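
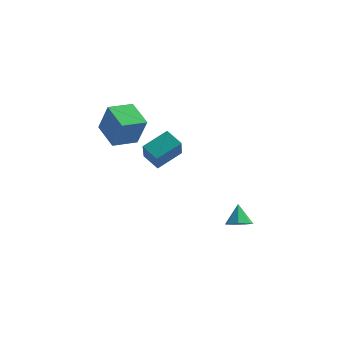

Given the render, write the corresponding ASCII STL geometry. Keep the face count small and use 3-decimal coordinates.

solid 
facet normal 0.269 -0.471 -0.840
outer loop
vertex 4.784 -0.93 -3.662
vertex 4.118 -1.389 -3.618
vertex 4.216 -0.674 -3.987
endloop
endfacet
facet normal 0.340 0.930 0.139
outer loop
vertex 4.784 -0.93 -3.662
vertex 4.216 -0.674 -3.987
vertex 3.742 -0.731 -2.442
endloop
endfacet
facet normal 0.269 -0.471 -0.840
outer loop
vertex 4.216 -0.674 -3.987
vertex 4.118 -1.389 -3.618
vertex 3.574 -0.957 -4.034
endloop
endfacet
facet normal -0.396 0.914 -0.088
outer loop
vertex 4.216 -0.674 -3.987
vertex 3.574 -0.957 -4.034
vertex 3.742 -0.731 -2.442
endloop
endfacet
facet normal 0.269 -0.470 -0.840
outer loop
vertex 3.574 -0.957 -4.034
vertex 4.118 -1.389 -3.618
vertex 3.342 -1.565 -3.768
endloop
endfacet
facet normal -0.927 0.373 0.045
outer loop
vertex 3.574 -0.957 -4.034
vertex 3.342 -1.565 -3.768
vertex 3.742 -0.731 -2.442
endloop
endfacet
facet normal 0.269 -0.470 -0.841
outer loop
vertex 3.342 -1.565 -3.768
vertex 4.118 -1.389 -3.618
vertex 3.694 -2.04 -3.39
endloop
endfacet
facet normal -0.853 -0.285 0.437
outer loop
vertex 3.342 -1.565 -3.768
vertex 3.694 -2.04 -3.39
vertex 3.742 -0.731 -2.442
endloop
endfacet
facet normal 0.269 -0.470 -0.841
outer loop
vertex 3.694 -2.04 -3.39
vertex 4.118 -1.389 -3.618
vertex 4.366 -2.026 -3.183
endloop
endfacet
facet normal -0.232 -0.565 0.792
outer loop
vertex 3.694 -2.04 -3.39
vertex 4.366 -2.026 -3.183
vertex 3.742 -0.731 -2.442
endloop
endfacet
facet normal 0.269 -0.470 -0.841
outer loop
vertex 4.366 -2.026 -3.183
vertex 4.118 -1.389 -3.618
vertex 4.851 -1.532 -3.304
endloop
endfacet
facet normal 0.471 -0.256 0.844
outer loop
vertex 4.366 -2.026 -3.183
vertex 4.851 -1.532 -3.304
vertex 3.742 -0.731 -2.442
endloop
endfacet
facet normal 0.268 -0.470 -0.841
outer loop
vertex 4.851 -1.532 -3.304
vertex 4.118 -1.389 -3.618
vertex 4.784 -0.93 -3.662
endloop
endfacet
facet normal 0.726 0.410 0.553
outer loop
vertex 4.851 -1.532 -3.304
vertex 4.784 -0.93 -3.662
vertex 3.742 -0.731 -2.442
endloop
endfacet
facet normal -0.467 -0.755 -0.460
outer loop
vertex -0.321 -2.777 1.179
vertex -1.342 -2.536 1.821
vertex -0.96 -1.462 -0.329
endloop
endfacet
facet normal 0.830 -0.196 -0.522
outer loop
vertex -0.118 -0.104 0.499
vertex -0.321 -2.777 1.179
vertex -0.96 -1.462 -0.329
endloop
endfacet
facet normal -0.467 -0.755 -0.460
outer loop
vertex -0.96 -1.462 -0.329
vertex -1.342 -2.536 1.821
vertex -1.981 -1.221 0.313
endloop
endfacet
facet normal -0.304 0.626 -0.718
outer loop
vertex -1.981 -1.221 0.313
vertex -0.118 -0.104 0.499
vertex -0.96 -1.462 -0.329
endloop
endfacet
facet normal 0.304 -0.626 0.718
outer loop
vertex -0.321 -2.777 1.179
vertex -0.5 -1.178 2.649
vertex -1.342 -2.536 1.821
endloop
endfacet
facet normal 0.830 -0.196 -0.522
outer loop
vertex 0.521 -1.419 2.007
vertex -0.321 -2.777 1.179
vertex -0.118 -0.104 0.499
endloop
endfacet
facet normal 0.304 -0.626 0.718
outer loop
vertex 0.521 -1.419 2.007
vertex -0.5 -1.178 2.649
vertex -0.321 -2.777 1.179
endloop
endfacet
facet normal -0.830 0.196 0.522
outer loop
vertex -1.342 -2.536 1.821
vertex -0.5 -1.178 2.649
vertex -1.981 -1.221 0.313
endloop
endfacet
facet normal -0.304 0.626 -0.718
outer loop
vertex -1.139 0.137 1.141
vertex -0.118 -0.104 0.499
vertex -1.981 -1.221 0.313
endloop
endfacet
facet normal -0.830 0.196 0.522
outer loop
vertex -1.981 -1.221 0.313
vertex -0.5 -1.178 2.649
vertex -1.139 0.137 1.141
endloop
endfacet
facet normal 0.467 0.755 0.460
outer loop
vertex -1.139 0.137 1.141
vertex 0.521 -1.419 2.007
vertex -0.118 -0.104 0.499
endloop
endfacet
facet normal 0.467 0.755 0.460
outer loop
vertex -0.5 -1.178 2.649
vertex 0.521 -1.419 2.007
vertex -1.139 0.137 1.141
endloop
endfacet
facet normal -0.761 0.508 0.403
outer loop
vertex -2.64 -4.128 5.291
vertex -1.81 -2.778 5.156
vertex -3.422 -3.832 3.442
endloop
endfacet
facet normal -0.522 -0.849 0.085
outer loop
vertex -2.03 -4.762 2.704
vertex -2.64 -4.128 5.291
vertex -3.422 -3.832 3.442
endloop
endfacet
facet normal -0.761 0.508 0.403
outer loop
vertex -3.422 -3.832 3.442
vertex -1.81 -2.778 5.156
vertex -2.592 -2.482 3.307
endloop
endfacet
facet normal -0.386 0.146 -0.911
outer loop
vertex -2.592 -2.482 3.307
vertex -2.03 -4.762 2.704
vertex -3.422 -3.832 3.442
endloop
endfacet
facet normal 0.386 -0.146 0.911
outer loop
vertex -2.64 -4.128 5.291
vertex -0.418 -3.708 4.418
vertex -1.81 -2.778 5.156
endloop
endfacet
facet normal -0.522 -0.849 0.085
outer loop
vertex -1.248 -5.058 4.553
vertex -2.64 -4.128 5.291
vertex -2.03 -4.762 2.704
endloop
endfacet
facet normal 0.386 -0.146 0.911
outer loop
vertex -1.248 -5.058 4.553
vertex -0.418 -3.708 4.418
vertex -2.64 -4.128 5.291
endloop
endfacet
facet normal 0.522 0.849 -0.085
outer loop
vertex -1.81 -2.778 5.156
vertex -0.418 -3.708 4.418
vertex -2.592 -2.482 3.307
endloop
endfacet
facet normal -0.386 0.146 -0.911
outer loop
vertex -1.2 -3.412 2.569
vertex -2.03 -4.762 2.704
vertex -2.592 -2.482 3.307
endloop
endfacet
facet normal 0.522 0.849 -0.085
outer loop
vertex -2.592 -2.482 3.307
vertex -0.418 -3.708 4.418
vertex -1.2 -3.412 2.569
endloop
endfacet
facet normal 0.761 -0.508 -0.403
outer loop
vertex -1.2 -3.412 2.569
vertex -1.248 -5.058 4.553
vertex -2.03 -4.762 2.704
endloop
endfacet
facet normal 0.761 -0.508 -0.403
outer loop
vertex -0.418 -3.708 4.418
vertex -1.248 -5.058 4.553
vertex -1.2 -3.412 2.569
endloop
endfacet

endsolid


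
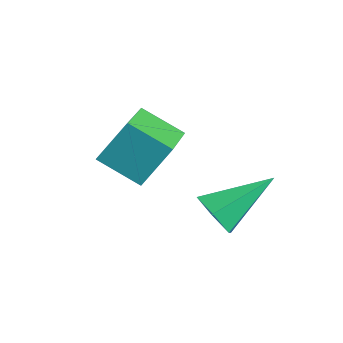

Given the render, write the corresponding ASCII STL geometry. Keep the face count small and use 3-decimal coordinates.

solid 
facet normal -0.710 -0.518 0.476
outer loop
vertex -2.079 0.521 4.435
vertex -3.578 1.833 3.626
vertex -2.219 -0.354 3.274
endloop
endfacet
facet normal 0.697 -0.611 0.376
outer loop
vertex -1.202 0.387 2.594
vertex -2.079 0.521 4.435
vertex -2.219 -0.354 3.274
endloop
endfacet
facet normal -0.711 -0.518 0.476
outer loop
vertex -2.219 -0.354 3.274
vertex -3.578 1.833 3.626
vertex -3.717 0.958 2.466
endloop
endfacet
facet normal -0.095 -0.599 -0.795
outer loop
vertex -3.717 0.958 2.466
vertex -1.202 0.387 2.594
vertex -2.219 -0.354 3.274
endloop
endfacet
facet normal 0.095 0.599 0.795
outer loop
vertex -2.079 0.521 4.435
vertex -2.561 2.574 2.946
vertex -3.578 1.833 3.626
endloop
endfacet
facet normal 0.697 -0.610 0.377
outer loop
vertex -1.063 1.262 3.754
vertex -2.079 0.521 4.435
vertex -1.202 0.387 2.594
endloop
endfacet
facet normal 0.096 0.599 0.795
outer loop
vertex -1.063 1.262 3.754
vertex -2.561 2.574 2.946
vertex -2.079 0.521 4.435
endloop
endfacet
facet normal -0.697 0.610 -0.377
outer loop
vertex -3.578 1.833 3.626
vertex -2.561 2.574 2.946
vertex -3.717 0.958 2.466
endloop
endfacet
facet normal -0.096 -0.599 -0.795
outer loop
vertex -2.701 1.699 1.785
vertex -1.202 0.387 2.594
vertex -3.717 0.958 2.466
endloop
endfacet
facet normal -0.697 0.610 -0.376
outer loop
vertex -3.717 0.958 2.466
vertex -2.561 2.574 2.946
vertex -2.701 1.699 1.785
endloop
endfacet
facet normal 0.711 0.518 -0.476
outer loop
vertex -2.701 1.699 1.785
vertex -1.063 1.262 3.754
vertex -1.202 0.387 2.594
endloop
endfacet
facet normal 0.711 0.518 -0.476
outer loop
vertex -2.561 2.574 2.946
vertex -1.063 1.262 3.754
vertex -2.701 1.699 1.785
endloop
endfacet
facet normal -0.150 -0.850 -0.505
outer loop
vertex -0.316 1.977 1.353
vertex -0.8 2.37 0.835
vertex -0.006 2.318 0.687
endloop
endfacet
facet normal 0.910 -0.017 0.415
outer loop
vertex -0.316 1.977 1.353
vertex -0.006 2.318 0.687
vertex -0.5 4.07 1.845
endloop
endfacet
facet normal -0.150 -0.850 -0.505
outer loop
vertex -0.006 2.318 0.687
vertex -0.8 2.37 0.835
vertex -0.489 2.711 0.169
endloop
endfacet
facet normal 0.794 0.475 -0.380
outer loop
vertex -0.006 2.318 0.687
vertex -0.489 2.711 0.169
vertex -0.5 4.07 1.845
endloop
endfacet
facet normal -0.150 -0.850 -0.505
outer loop
vertex -0.489 2.711 0.169
vertex -0.8 2.37 0.835
vertex -1.284 2.763 0.318
endloop
endfacet
facet normal -0.067 0.775 -0.629
outer loop
vertex -0.489 2.711 0.169
vertex -1.284 2.763 0.318
vertex -0.5 4.07 1.845
endloop
endfacet
facet normal -0.150 -0.850 -0.505
outer loop
vertex -1.284 2.763 0.318
vertex -0.8 2.37 0.835
vertex -1.595 2.422 0.984
endloop
endfacet
facet normal -0.810 0.581 -0.081
outer loop
vertex -1.284 2.763 0.318
vertex -1.595 2.422 0.984
vertex -0.5 4.07 1.845
endloop
endfacet
facet normal -0.150 -0.850 -0.505
outer loop
vertex -1.595 2.422 0.984
vertex -0.8 2.37 0.835
vertex -1.111 2.029 1.501
endloop
endfacet
facet normal -0.693 0.087 0.715
outer loop
vertex -1.595 2.422 0.984
vertex -1.111 2.029 1.501
vertex -0.5 4.07 1.845
endloop
endfacet
facet normal -0.150 -0.850 -0.505
outer loop
vertex -1.111 2.029 1.501
vertex -0.8 2.37 0.835
vertex -0.316 1.977 1.353
endloop
endfacet
facet normal 0.165 -0.212 0.963
outer loop
vertex -1.111 2.029 1.501
vertex -0.316 1.977 1.353
vertex -0.5 4.07 1.845
endloop
endfacet

endsolid


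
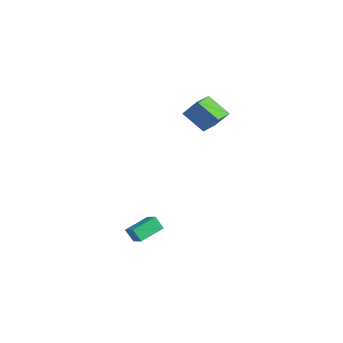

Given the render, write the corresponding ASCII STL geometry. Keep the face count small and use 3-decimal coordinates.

solid 
facet normal -0.374 -0.362 0.854
outer loop
vertex 3.692 -3.024 -2.967
vertex 3.303 -1.504 -2.492
vertex 2.849 -3.113 -3.374
endloop
endfacet
facet normal 0.238 -0.927 -0.289
outer loop
vertex 3.197 -2.776 -4.168
vertex 3.692 -3.024 -2.967
vertex 2.849 -3.113 -3.374
endloop
endfacet
facet normal -0.374 -0.362 0.854
outer loop
vertex 2.849 -3.113 -3.374
vertex 3.303 -1.504 -2.492
vertex 2.46 -1.592 -2.899
endloop
endfacet
facet normal -0.897 -0.094 -0.433
outer loop
vertex 2.46 -1.592 -2.899
vertex 3.197 -2.776 -4.168
vertex 2.849 -3.113 -3.374
endloop
endfacet
facet normal 0.897 0.094 0.433
outer loop
vertex 3.692 -3.024 -2.967
vertex 3.651 -1.167 -3.286
vertex 3.303 -1.504 -2.492
endloop
endfacet
facet normal 0.236 -0.928 -0.289
outer loop
vertex 4.04 -2.688 -3.761
vertex 3.692 -3.024 -2.967
vertex 3.197 -2.776 -4.168
endloop
endfacet
facet normal 0.897 0.094 0.433
outer loop
vertex 4.04 -2.688 -3.761
vertex 3.651 -1.167 -3.286
vertex 3.692 -3.024 -2.967
endloop
endfacet
facet normal -0.237 0.927 0.290
outer loop
vertex 3.303 -1.504 -2.492
vertex 3.651 -1.167 -3.286
vertex 2.46 -1.592 -2.899
endloop
endfacet
facet normal -0.897 -0.094 -0.433
outer loop
vertex 2.808 -1.256 -3.693
vertex 3.197 -2.776 -4.168
vertex 2.46 -1.592 -2.899
endloop
endfacet
facet normal -0.237 0.928 0.289
outer loop
vertex 2.46 -1.592 -2.899
vertex 3.651 -1.167 -3.286
vertex 2.808 -1.256 -3.693
endloop
endfacet
facet normal 0.374 0.363 -0.854
outer loop
vertex 2.808 -1.256 -3.693
vertex 4.04 -2.688 -3.761
vertex 3.197 -2.776 -4.168
endloop
endfacet
facet normal 0.374 0.362 -0.854
outer loop
vertex 3.651 -1.167 -3.286
vertex 4.04 -2.688 -3.761
vertex 2.808 -1.256 -3.693
endloop
endfacet
facet normal -0.409 -0.485 -0.773
outer loop
vertex 1.237 1.101 4.096
vertex 0.187 2.329 3.881
vertex 2.342 1.86 3.035
endloop
endfacet
facet normal 0.644 -0.753 0.132
outer loop
vertex 2.873 2.491 4.039
vertex 1.237 1.101 4.096
vertex 2.342 1.86 3.035
endloop
endfacet
facet normal -0.409 -0.486 -0.772
outer loop
vertex 2.342 1.86 3.035
vertex 0.187 2.329 3.881
vertex 1.291 3.088 2.819
endloop
endfacet
facet normal 0.646 0.444 -0.621
outer loop
vertex 1.291 3.088 2.819
vertex 2.873 2.491 4.039
vertex 2.342 1.86 3.035
endloop
endfacet
facet normal -0.646 -0.444 0.621
outer loop
vertex 1.237 1.101 4.096
vertex 0.718 2.96 4.885
vertex 0.187 2.329 3.881
endloop
endfacet
facet normal 0.645 -0.753 0.132
outer loop
vertex 1.769 1.732 5.101
vertex 1.237 1.101 4.096
vertex 2.873 2.491 4.039
endloop
endfacet
facet normal -0.646 -0.444 0.621
outer loop
vertex 1.769 1.732 5.101
vertex 0.718 2.96 4.885
vertex 1.237 1.101 4.096
endloop
endfacet
facet normal -0.645 0.753 -0.132
outer loop
vertex 0.187 2.329 3.881
vertex 0.718 2.96 4.885
vertex 1.291 3.088 2.819
endloop
endfacet
facet normal 0.646 0.444 -0.621
outer loop
vertex 1.823 3.719 3.824
vertex 2.873 2.491 4.039
vertex 1.291 3.088 2.819
endloop
endfacet
facet normal -0.644 0.753 -0.132
outer loop
vertex 1.291 3.088 2.819
vertex 0.718 2.96 4.885
vertex 1.823 3.719 3.824
endloop
endfacet
facet normal 0.409 0.485 0.773
outer loop
vertex 1.823 3.719 3.824
vertex 1.769 1.732 5.101
vertex 2.873 2.491 4.039
endloop
endfacet
facet normal 0.409 0.486 0.773
outer loop
vertex 0.718 2.96 4.885
vertex 1.769 1.732 5.101
vertex 1.823 3.719 3.824
endloop
endfacet

endsolid


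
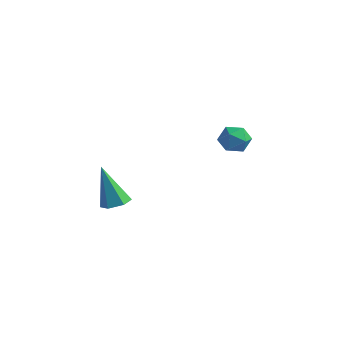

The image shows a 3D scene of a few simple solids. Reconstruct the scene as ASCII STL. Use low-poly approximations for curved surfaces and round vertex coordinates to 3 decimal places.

solid 
facet normal -0.954 -0.173 0.244
outer loop
vertex -1.318 1.708 -1.395
vertex -1.149 1.039 -1.208
vertex -1.12 1.563 -0.723
endloop
endfacet
facet normal -0.787 0.514 0.343
outer loop
vertex -1.318 1.708 -1.395
vertex -1.12 1.563 -0.723
vertex -0.877 2.152 -1.048
endloop
endfacet
facet normal -0.562 0.778 -0.282
outer loop
vertex -1.318 1.708 -1.395
vertex -0.877 2.152 -1.048
vertex -0.756 1.991 -1.734
endloop
endfacet
facet normal -0.590 0.254 -0.766
outer loop
vertex -1.318 1.708 -1.395
vertex -0.756 1.991 -1.734
vertex -0.924 1.303 -1.833
endloop
endfacet
facet normal -0.833 -0.334 -0.441
outer loop
vertex -1.318 1.708 -1.395
vertex -0.924 1.303 -1.833
vertex -1.149 1.039 -1.208
endloop
endfacet
facet normal -0.243 0.544 0.803
outer loop
vertex -0.877 2.152 -1.048
vertex -1.12 1.563 -0.723
vertex -0.436 1.757 -0.647
endloop
endfacet
facet normal -0.514 -0.567 0.643
outer loop
vertex -1.12 1.563 -0.723
vertex -1.149 1.039 -1.208
vertex -0.604 1.069 -0.746
endloop
endfacet
facet normal -0.319 -0.827 -0.464
outer loop
vertex -1.149 1.039 -1.208
vertex -0.924 1.303 -1.833
vertex -0.483 0.908 -1.432
endloop
endfacet
facet normal 0.075 0.124 -0.989
outer loop
vertex -0.924 1.303 -1.833
vertex -0.756 1.991 -1.734
vertex -0.24 1.497 -1.757
endloop
endfacet
facet normal 0.122 0.971 -0.206
outer loop
vertex -0.756 1.991 -1.734
vertex -0.877 2.152 -1.048
vertex -0.211 2.021 -1.272
endloop
endfacet
facet normal 0.590 -0.254 0.766
outer loop
vertex -0.042 1.352 -1.085
vertex -0.436 1.757 -0.647
vertex -0.604 1.069 -0.746
endloop
endfacet
facet normal 0.562 -0.778 0.282
outer loop
vertex -0.042 1.352 -1.085
vertex -0.604 1.069 -0.746
vertex -0.483 0.908 -1.432
endloop
endfacet
facet normal 0.787 -0.514 -0.343
outer loop
vertex -0.042 1.352 -1.085
vertex -0.483 0.908 -1.432
vertex -0.24 1.497 -1.757
endloop
endfacet
facet normal 0.954 0.173 -0.244
outer loop
vertex -0.042 1.352 -1.085
vertex -0.24 1.497 -1.757
vertex -0.211 2.021 -1.272
endloop
endfacet
facet normal 0.833 0.334 0.441
outer loop
vertex -0.042 1.352 -1.085
vertex -0.211 2.021 -1.272
vertex -0.436 1.757 -0.647
endloop
endfacet
facet normal -0.075 -0.124 0.989
outer loop
vertex -0.604 1.069 -0.746
vertex -0.436 1.757 -0.647
vertex -1.12 1.563 -0.723
endloop
endfacet
facet normal -0.122 -0.971 0.206
outer loop
vertex -0.483 0.908 -1.432
vertex -0.604 1.069 -0.746
vertex -1.149 1.039 -1.208
endloop
endfacet
facet normal 0.243 -0.544 -0.803
outer loop
vertex -0.24 1.497 -1.757
vertex -0.483 0.908 -1.432
vertex -0.924 1.303 -1.833
endloop
endfacet
facet normal 0.514 0.567 -0.643
outer loop
vertex -0.211 2.021 -1.272
vertex -0.24 1.497 -1.757
vertex -0.756 1.991 -1.734
endloop
endfacet
facet normal 0.319 0.827 0.464
outer loop
vertex -0.436 1.757 -0.647
vertex -0.211 2.021 -1.272
vertex -0.877 2.152 -1.048
endloop
endfacet
facet normal 0.367 0.005 -0.930
outer loop
vertex -2.0 -3.15 -2.849
vertex -2.431 -3.546 -3.021
vertex -2.535 -2.947 -3.059
endloop
endfacet
facet normal 0.196 0.906 0.376
outer loop
vertex -2.0 -3.15 -2.849
vertex -2.535 -2.947 -3.059
vertex -3.109 -3.554 -1.299
endloop
endfacet
facet normal 0.367 0.005 -0.930
outer loop
vertex -2.535 -2.947 -3.059
vertex -2.431 -3.546 -3.021
vertex -2.966 -3.343 -3.231
endloop
endfacet
facet normal -0.683 0.730 0.029
outer loop
vertex -2.535 -2.947 -3.059
vertex -2.966 -3.343 -3.231
vertex -3.109 -3.554 -1.299
endloop
endfacet
facet normal 0.367 0.004 -0.930
outer loop
vertex -2.966 -3.343 -3.231
vertex -2.431 -3.546 -3.021
vertex -2.861 -3.943 -3.192
endloop
endfacet
facet normal -0.980 -0.177 -0.092
outer loop
vertex -2.966 -3.343 -3.231
vertex -2.861 -3.943 -3.192
vertex -3.109 -3.554 -1.299
endloop
endfacet
facet normal 0.367 0.004 -0.930
outer loop
vertex -2.861 -3.943 -3.192
vertex -2.431 -3.546 -3.021
vertex -2.326 -4.146 -2.982
endloop
endfacet
facet normal -0.397 -0.908 0.135
outer loop
vertex -2.861 -3.943 -3.192
vertex -2.326 -4.146 -2.982
vertex -3.109 -3.554 -1.299
endloop
endfacet
facet normal 0.368 0.004 -0.930
outer loop
vertex -2.326 -4.146 -2.982
vertex -2.431 -3.546 -3.021
vertex -1.895 -3.75 -2.81
endloop
endfacet
facet normal 0.481 -0.733 0.481
outer loop
vertex -2.326 -4.146 -2.982
vertex -1.895 -3.75 -2.81
vertex -3.109 -3.554 -1.299
endloop
endfacet
facet normal 0.368 0.004 -0.930
outer loop
vertex -1.895 -3.75 -2.81
vertex -2.431 -3.546 -3.021
vertex -2.0 -3.15 -2.849
endloop
endfacet
facet normal 0.778 0.175 0.603
outer loop
vertex -1.895 -3.75 -2.81
vertex -2.0 -3.15 -2.849
vertex -3.109 -3.554 -1.299
endloop
endfacet

endsolid


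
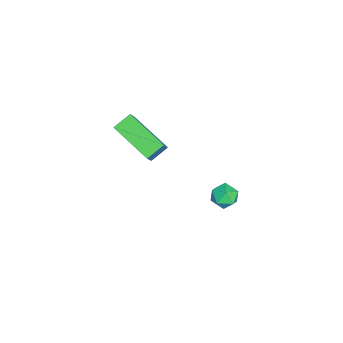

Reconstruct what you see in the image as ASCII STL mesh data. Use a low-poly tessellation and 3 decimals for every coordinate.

solid 
facet normal -0.480 -0.791 0.379
outer loop
vertex -0.045 -4.085 3.263
vertex -0.644 -3.492 3.742
vertex -0.804 -4.081 2.308
endloop
endfacet
facet normal 0.618 -0.612 -0.494
outer loop
vertex 0.224 -2.388 1.498
vertex -0.045 -4.085 3.263
vertex -0.804 -4.081 2.308
endloop
endfacet
facet normal -0.480 -0.791 0.379
outer loop
vertex -0.804 -4.081 2.308
vertex -0.644 -3.492 3.742
vertex -1.403 -3.488 2.787
endloop
endfacet
facet normal -0.622 0.003 -0.783
outer loop
vertex -1.403 -3.488 2.787
vertex 0.224 -2.388 1.498
vertex -0.804 -4.081 2.308
endloop
endfacet
facet normal 0.622 -0.003 0.783
outer loop
vertex -0.045 -4.085 3.263
vertex 0.384 -1.799 2.932
vertex -0.644 -3.492 3.742
endloop
endfacet
facet normal 0.618 -0.612 -0.494
outer loop
vertex 0.983 -2.392 2.453
vertex -0.045 -4.085 3.263
vertex 0.224 -2.388 1.498
endloop
endfacet
facet normal 0.622 -0.003 0.783
outer loop
vertex 0.983 -2.392 2.453
vertex 0.384 -1.799 2.932
vertex -0.045 -4.085 3.263
endloop
endfacet
facet normal -0.618 0.612 0.494
outer loop
vertex -0.644 -3.492 3.742
vertex 0.384 -1.799 2.932
vertex -1.403 -3.488 2.787
endloop
endfacet
facet normal -0.622 0.003 -0.783
outer loop
vertex -0.375 -1.795 1.977
vertex 0.224 -2.388 1.498
vertex -1.403 -3.488 2.787
endloop
endfacet
facet normal -0.618 0.612 0.494
outer loop
vertex -1.403 -3.488 2.787
vertex 0.384 -1.799 2.932
vertex -0.375 -1.795 1.977
endloop
endfacet
facet normal 0.480 0.791 -0.379
outer loop
vertex -0.375 -1.795 1.977
vertex 0.983 -2.392 2.453
vertex 0.224 -2.388 1.498
endloop
endfacet
facet normal 0.480 0.791 -0.379
outer loop
vertex 0.384 -1.799 2.932
vertex 0.983 -2.392 2.453
vertex -0.375 -1.795 1.977
endloop
endfacet
facet normal -0.942 -0.188 0.279
outer loop
vertex -2.709 0.641 -3.026
vertex -2.551 -0.065 -2.968
vertex -2.469 0.374 -2.396
endloop
endfacet
facet normal -0.742 0.467 0.481
outer loop
vertex -2.709 0.641 -3.026
vertex -2.469 0.374 -2.396
vertex -2.223 1.013 -2.637
endloop
endfacet
facet normal -0.551 0.828 -0.104
outer loop
vertex -2.709 0.641 -3.026
vertex -2.223 1.013 -2.637
vertex -2.153 0.969 -3.357
endloop
endfacet
facet normal -0.631 0.397 -0.666
outer loop
vertex -2.709 0.641 -3.026
vertex -2.153 0.969 -3.357
vertex -2.356 0.303 -3.562
endloop
endfacet
facet normal -0.873 -0.231 -0.430
outer loop
vertex -2.709 0.641 -3.026
vertex -2.356 0.303 -3.562
vertex -2.551 -0.065 -2.968
endloop
endfacet
facet normal -0.167 0.404 0.899
outer loop
vertex -2.223 1.013 -2.637
vertex -2.469 0.374 -2.396
vertex -1.764 0.537 -2.338
endloop
endfacet
facet normal -0.490 -0.656 0.574
outer loop
vertex -2.469 0.374 -2.396
vertex -2.551 -0.065 -2.968
vertex -1.967 -0.129 -2.543
endloop
endfacet
facet normal -0.379 -0.726 -0.574
outer loop
vertex -2.551 -0.065 -2.968
vertex -2.356 0.303 -3.562
vertex -1.897 -0.173 -3.263
endloop
endfacet
facet normal 0.011 0.291 -0.957
outer loop
vertex -2.356 0.303 -3.562
vertex -2.153 0.969 -3.357
vertex -1.651 0.466 -3.504
endloop
endfacet
facet normal 0.142 0.989 -0.047
outer loop
vertex -2.153 0.969 -3.357
vertex -2.223 1.013 -2.637
vertex -1.569 0.905 -2.932
endloop
endfacet
facet normal 0.631 -0.397 0.666
outer loop
vertex -1.411 0.199 -2.874
vertex -1.764 0.537 -2.338
vertex -1.967 -0.129 -2.543
endloop
endfacet
facet normal 0.551 -0.828 0.104
outer loop
vertex -1.411 0.199 -2.874
vertex -1.967 -0.129 -2.543
vertex -1.897 -0.173 -3.263
endloop
endfacet
facet normal 0.742 -0.467 -0.481
outer loop
vertex -1.411 0.199 -2.874
vertex -1.897 -0.173 -3.263
vertex -1.651 0.466 -3.504
endloop
endfacet
facet normal 0.942 0.188 -0.279
outer loop
vertex -1.411 0.199 -2.874
vertex -1.651 0.466 -3.504
vertex -1.569 0.905 -2.932
endloop
endfacet
facet normal 0.873 0.231 0.430
outer loop
vertex -1.411 0.199 -2.874
vertex -1.569 0.905 -2.932
vertex -1.764 0.537 -2.338
endloop
endfacet
facet normal -0.011 -0.291 0.957
outer loop
vertex -1.967 -0.129 -2.543
vertex -1.764 0.537 -2.338
vertex -2.469 0.374 -2.396
endloop
endfacet
facet normal -0.142 -0.989 0.047
outer loop
vertex -1.897 -0.173 -3.263
vertex -1.967 -0.129 -2.543
vertex -2.551 -0.065 -2.968
endloop
endfacet
facet normal 0.167 -0.404 -0.899
outer loop
vertex -1.651 0.466 -3.504
vertex -1.897 -0.173 -3.263
vertex -2.356 0.303 -3.562
endloop
endfacet
facet normal 0.490 0.656 -0.574
outer loop
vertex -1.569 0.905 -2.932
vertex -1.651 0.466 -3.504
vertex -2.153 0.969 -3.357
endloop
endfacet
facet normal 0.379 0.726 0.574
outer loop
vertex -1.764 0.537 -2.338
vertex -1.569 0.905 -2.932
vertex -2.223 1.013 -2.637
endloop
endfacet

endsolid


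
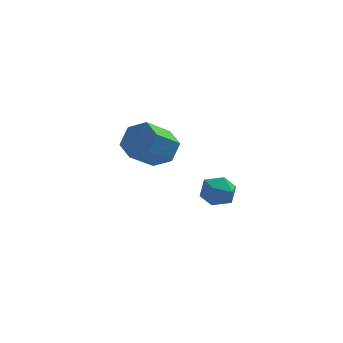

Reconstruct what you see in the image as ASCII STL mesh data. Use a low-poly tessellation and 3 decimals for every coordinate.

solid 
facet normal -0.286 -0.071 0.956
outer loop
vertex 1.248 -1.024 0.679
vertex 1.559 -1.804 0.714
vertex 2.047 -1.148 0.909
endloop
endfacet
facet normal -0.132 0.604 0.786
outer loop
vertex 1.248 -1.024 0.679
vertex 2.047 -1.148 0.909
vertex 1.852 -0.516 0.39
endloop
endfacet
facet normal -0.554 0.797 0.243
outer loop
vertex 1.248 -1.024 0.679
vertex 1.852 -0.516 0.39
vertex 1.244 -0.781 -0.126
endloop
endfacet
facet normal -0.968 0.239 0.077
outer loop
vertex 1.248 -1.024 0.679
vertex 1.244 -0.781 -0.126
vertex 1.063 -1.578 0.074
endloop
endfacet
facet normal -0.803 -0.297 0.517
outer loop
vertex 1.248 -1.024 0.679
vertex 1.063 -1.578 0.074
vertex 1.559 -1.804 0.714
endloop
endfacet
facet normal 0.544 0.626 0.559
outer loop
vertex 1.852 -0.516 0.39
vertex 2.047 -1.148 0.909
vertex 2.537 -0.982 0.246
endloop
endfacet
facet normal 0.295 -0.467 0.834
outer loop
vertex 2.047 -1.148 0.909
vertex 1.559 -1.804 0.714
vertex 2.356 -1.779 0.446
endloop
endfacet
facet normal -0.540 -0.832 0.125
outer loop
vertex 1.559 -1.804 0.714
vertex 1.063 -1.578 0.074
vertex 1.748 -2.044 -0.07
endloop
endfacet
facet normal -0.808 0.036 -0.588
outer loop
vertex 1.063 -1.578 0.074
vertex 1.244 -0.781 -0.126
vertex 1.553 -1.412 -0.589
endloop
endfacet
facet normal -0.137 0.937 -0.320
outer loop
vertex 1.244 -0.781 -0.126
vertex 1.852 -0.516 0.39
vertex 2.041 -0.756 -0.394
endloop
endfacet
facet normal 0.968 -0.239 -0.077
outer loop
vertex 2.352 -1.536 -0.359
vertex 2.537 -0.982 0.246
vertex 2.356 -1.779 0.446
endloop
endfacet
facet normal 0.554 -0.797 -0.243
outer loop
vertex 2.352 -1.536 -0.359
vertex 2.356 -1.779 0.446
vertex 1.748 -2.044 -0.07
endloop
endfacet
facet normal 0.132 -0.604 -0.786
outer loop
vertex 2.352 -1.536 -0.359
vertex 1.748 -2.044 -0.07
vertex 1.553 -1.412 -0.589
endloop
endfacet
facet normal 0.286 0.071 -0.956
outer loop
vertex 2.352 -1.536 -0.359
vertex 1.553 -1.412 -0.589
vertex 2.041 -0.756 -0.394
endloop
endfacet
facet normal 0.803 0.297 -0.517
outer loop
vertex 2.352 -1.536 -0.359
vertex 2.041 -0.756 -0.394
vertex 2.537 -0.982 0.246
endloop
endfacet
facet normal 0.808 -0.036 0.588
outer loop
vertex 2.356 -1.779 0.446
vertex 2.537 -0.982 0.246
vertex 2.047 -1.148 0.909
endloop
endfacet
facet normal 0.137 -0.937 0.320
outer loop
vertex 1.748 -2.044 -0.07
vertex 2.356 -1.779 0.446
vertex 1.559 -1.804 0.714
endloop
endfacet
facet normal -0.544 -0.626 -0.559
outer loop
vertex 1.553 -1.412 -0.589
vertex 1.748 -2.044 -0.07
vertex 1.063 -1.578 0.074
endloop
endfacet
facet normal -0.295 0.467 -0.834
outer loop
vertex 2.041 -0.756 -0.394
vertex 1.553 -1.412 -0.589
vertex 1.244 -0.781 -0.126
endloop
endfacet
facet normal 0.540 0.832 -0.125
outer loop
vertex 2.537 -0.982 0.246
vertex 2.041 -0.756 -0.394
vertex 1.852 -0.516 0.39
endloop
endfacet
facet normal 0.594 0.486 -0.641
outer loop
vertex -0.158 4.662 0.046
vertex -0.514 4.106 -0.705
vertex -0.961 4.968 -0.466
endloop
endfacet
facet normal -0.053 0.819 0.572
outer loop
vertex -0.158 4.662 0.046
vertex -0.961 4.968 -0.466
vertex -1.15 3.85 1.117
endloop
endfacet
facet normal -0.053 0.819 0.572
outer loop
vertex -1.15 3.85 1.117
vertex -0.961 4.968 -0.466
vertex -1.953 4.156 0.605
endloop
endfacet
facet normal -0.594 -0.486 0.641
outer loop
vertex -1.15 3.85 1.117
vertex -1.953 4.156 0.605
vertex -1.506 3.294 0.365
endloop
endfacet
facet normal 0.594 0.486 -0.641
outer loop
vertex -0.961 4.968 -0.466
vertex -0.514 4.106 -0.705
vertex -1.317 4.412 -1.217
endloop
endfacet
facet normal -0.722 0.674 -0.157
outer loop
vertex -0.961 4.968 -0.466
vertex -1.317 4.412 -1.217
vertex -1.953 4.156 0.605
endloop
endfacet
facet normal -0.722 0.674 -0.157
outer loop
vertex -1.953 4.156 0.605
vertex -1.317 4.412 -1.217
vertex -2.309 3.6 -0.146
endloop
endfacet
facet normal -0.593 -0.486 0.641
outer loop
vertex -1.953 4.156 0.605
vertex -2.309 3.6 -0.146
vertex -1.506 3.294 0.365
endloop
endfacet
facet normal 0.594 0.486 -0.641
outer loop
vertex -1.317 4.412 -1.217
vertex -0.514 4.106 -0.705
vertex -0.87 3.55 -1.457
endloop
endfacet
facet normal -0.669 -0.144 -0.729
outer loop
vertex -1.317 4.412 -1.217
vertex -0.87 3.55 -1.457
vertex -2.309 3.6 -0.146
endloop
endfacet
facet normal -0.669 -0.144 -0.729
outer loop
vertex -2.309 3.6 -0.146
vertex -0.87 3.55 -1.457
vertex -1.862 2.738 -0.386
endloop
endfacet
facet normal -0.593 -0.486 0.641
outer loop
vertex -2.309 3.6 -0.146
vertex -1.862 2.738 -0.386
vertex -1.506 3.294 0.365
endloop
endfacet
facet normal 0.594 0.486 -0.641
outer loop
vertex -0.87 3.55 -1.457
vertex -0.514 4.106 -0.705
vertex -0.067 3.244 -0.945
endloop
endfacet
facet normal 0.053 -0.819 -0.572
outer loop
vertex -0.87 3.55 -1.457
vertex -0.067 3.244 -0.945
vertex -1.862 2.738 -0.386
endloop
endfacet
facet normal 0.053 -0.819 -0.572
outer loop
vertex -1.862 2.738 -0.386
vertex -0.067 3.244 -0.945
vertex -1.059 2.432 0.126
endloop
endfacet
facet normal -0.594 -0.486 0.641
outer loop
vertex -1.862 2.738 -0.386
vertex -1.059 2.432 0.126
vertex -1.506 3.294 0.365
endloop
endfacet
facet normal 0.593 0.486 -0.641
outer loop
vertex -0.067 3.244 -0.945
vertex -0.514 4.106 -0.705
vertex 0.289 3.8 -0.194
endloop
endfacet
facet normal 0.722 -0.674 0.157
outer loop
vertex -0.067 3.244 -0.945
vertex 0.289 3.8 -0.194
vertex -1.059 2.432 0.126
endloop
endfacet
facet normal 0.722 -0.674 0.157
outer loop
vertex -1.059 2.432 0.126
vertex 0.289 3.8 -0.194
vertex -0.703 2.988 0.877
endloop
endfacet
facet normal -0.594 -0.486 0.641
outer loop
vertex -1.059 2.432 0.126
vertex -0.703 2.988 0.877
vertex -1.506 3.294 0.365
endloop
endfacet
facet normal 0.593 0.486 -0.641
outer loop
vertex 0.289 3.8 -0.194
vertex -0.514 4.106 -0.705
vertex -0.158 4.662 0.046
endloop
endfacet
facet normal 0.669 0.144 0.729
outer loop
vertex 0.289 3.8 -0.194
vertex -0.158 4.662 0.046
vertex -0.703 2.988 0.877
endloop
endfacet
facet normal 0.669 0.144 0.729
outer loop
vertex -0.703 2.988 0.877
vertex -0.158 4.662 0.046
vertex -1.15 3.85 1.117
endloop
endfacet
facet normal -0.594 -0.486 0.641
outer loop
vertex -0.703 2.988 0.877
vertex -1.15 3.85 1.117
vertex -1.506 3.294 0.365
endloop
endfacet

endsolid


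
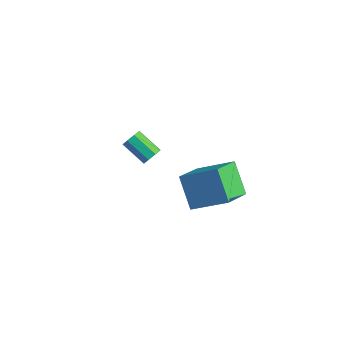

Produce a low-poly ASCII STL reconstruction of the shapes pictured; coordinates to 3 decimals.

solid 
facet normal -0.742 -0.457 -0.491
outer loop
vertex 3.393 0.791 -2.8
vertex 2.166 1.246 -1.368
vertex 2.958 2.473 -3.707
endloop
endfacet
facet normal 0.632 -0.235 -0.738
outer loop
vertex 4.554 3.454 -2.652
vertex 3.393 0.791 -2.8
vertex 2.958 2.473 -3.707
endloop
endfacet
facet normal -0.742 -0.456 -0.491
outer loop
vertex 2.958 2.473 -3.707
vertex 2.166 1.246 -1.368
vertex 1.731 2.929 -2.275
endloop
endfacet
facet normal -0.221 0.858 -0.463
outer loop
vertex 1.731 2.929 -2.275
vertex 4.554 3.454 -2.652
vertex 2.958 2.473 -3.707
endloop
endfacet
facet normal 0.222 -0.858 0.463
outer loop
vertex 3.393 0.791 -2.8
vertex 3.762 2.227 -0.313
vertex 2.166 1.246 -1.368
endloop
endfacet
facet normal 0.632 -0.235 -0.738
outer loop
vertex 4.989 1.771 -1.745
vertex 3.393 0.791 -2.8
vertex 4.554 3.454 -2.652
endloop
endfacet
facet normal 0.221 -0.858 0.463
outer loop
vertex 4.989 1.771 -1.745
vertex 3.762 2.227 -0.313
vertex 3.393 0.791 -2.8
endloop
endfacet
facet normal -0.632 0.235 0.738
outer loop
vertex 2.166 1.246 -1.368
vertex 3.762 2.227 -0.313
vertex 1.731 2.929 -2.275
endloop
endfacet
facet normal -0.221 0.859 -0.463
outer loop
vertex 3.327 3.909 -1.22
vertex 4.554 3.454 -2.652
vertex 1.731 2.929 -2.275
endloop
endfacet
facet normal -0.632 0.235 0.738
outer loop
vertex 1.731 2.929 -2.275
vertex 3.762 2.227 -0.313
vertex 3.327 3.909 -1.22
endloop
endfacet
facet normal 0.742 0.456 0.491
outer loop
vertex 3.327 3.909 -1.22
vertex 4.989 1.771 -1.745
vertex 4.554 3.454 -2.652
endloop
endfacet
facet normal 0.742 0.457 0.491
outer loop
vertex 3.762 2.227 -0.313
vertex 4.989 1.771 -1.745
vertex 3.327 3.909 -1.22
endloop
endfacet
facet normal 0.852 0.122 -0.509
outer loop
vertex -1.297 3.023 -3.35
vertex -1.621 3.116 -3.87
vertex -1.403 3.48 -3.418
endloop
endfacet
facet normal 0.474 0.236 0.848
outer loop
vertex -1.297 3.023 -3.35
vertex -1.403 3.48 -3.418
vertex -2.634 2.83 -2.55
endloop
endfacet
facet normal 0.473 0.237 0.848
outer loop
vertex -2.634 2.83 -2.55
vertex -1.403 3.48 -3.418
vertex -2.741 3.288 -2.618
endloop
endfacet
facet normal -0.851 -0.123 0.510
outer loop
vertex -2.634 2.83 -2.55
vertex -2.741 3.288 -2.618
vertex -2.959 2.924 -3.07
endloop
endfacet
facet normal 0.851 0.124 -0.510
outer loop
vertex -1.403 3.48 -3.418
vertex -1.621 3.116 -3.87
vertex -1.638 3.724 -3.751
endloop
endfacet
facet normal 0.176 0.849 0.498
outer loop
vertex -1.403 3.48 -3.418
vertex -1.638 3.724 -3.751
vertex -2.741 3.288 -2.618
endloop
endfacet
facet normal 0.176 0.849 0.498
outer loop
vertex -2.741 3.288 -2.618
vertex -1.638 3.724 -3.751
vertex -2.975 3.532 -2.951
endloop
endfacet
facet normal -0.852 -0.122 0.509
outer loop
vertex -2.741 3.288 -2.618
vertex -2.975 3.532 -2.951
vertex -2.959 2.924 -3.07
endloop
endfacet
facet normal 0.852 0.123 -0.509
outer loop
vertex -1.638 3.724 -3.751
vertex -1.621 3.116 -3.87
vertex -1.862 3.612 -4.153
endloop
endfacet
facet normal -0.224 0.964 -0.144
outer loop
vertex -1.638 3.724 -3.751
vertex -1.862 3.612 -4.153
vertex -2.975 3.532 -2.951
endloop
endfacet
facet normal -0.224 0.964 -0.143
outer loop
vertex -2.975 3.532 -2.951
vertex -1.862 3.612 -4.153
vertex -3.2 3.42 -3.354
endloop
endfacet
facet normal -0.852 -0.122 0.509
outer loop
vertex -2.975 3.532 -2.951
vertex -3.2 3.42 -3.354
vertex -2.959 2.924 -3.07
endloop
endfacet
facet normal 0.851 0.123 -0.510
outer loop
vertex -1.862 3.612 -4.153
vertex -1.621 3.116 -3.87
vertex -1.946 3.21 -4.39
endloop
endfacet
facet normal -0.493 0.516 -0.701
outer loop
vertex -1.862 3.612 -4.153
vertex -1.946 3.21 -4.39
vertex -3.2 3.42 -3.354
endloop
endfacet
facet normal -0.494 0.513 -0.702
outer loop
vertex -3.2 3.42 -3.354
vertex -1.946 3.21 -4.39
vertex -3.283 3.017 -3.59
endloop
endfacet
facet normal -0.852 -0.123 0.509
outer loop
vertex -3.2 3.42 -3.354
vertex -3.283 3.017 -3.59
vertex -2.959 2.924 -3.07
endloop
endfacet
facet normal 0.851 0.123 -0.510
outer loop
vertex -1.946 3.21 -4.39
vertex -1.621 3.116 -3.87
vertex -1.839 2.752 -4.322
endloop
endfacet
facet normal -0.474 -0.237 -0.848
outer loop
vertex -1.946 3.21 -4.39
vertex -1.839 2.752 -4.322
vertex -3.283 3.017 -3.59
endloop
endfacet
facet normal -0.473 -0.236 -0.849
outer loop
vertex -3.283 3.017 -3.59
vertex -1.839 2.752 -4.322
vertex -3.177 2.56 -3.522
endloop
endfacet
facet normal -0.852 -0.122 0.509
outer loop
vertex -3.283 3.017 -3.59
vertex -3.177 2.56 -3.522
vertex -2.959 2.924 -3.07
endloop
endfacet
facet normal 0.852 0.122 -0.509
outer loop
vertex -1.839 2.752 -4.322
vertex -1.621 3.116 -3.87
vertex -1.605 2.508 -3.989
endloop
endfacet
facet normal -0.176 -0.849 -0.498
outer loop
vertex -1.839 2.752 -4.322
vertex -1.605 2.508 -3.989
vertex -3.177 2.56 -3.522
endloop
endfacet
facet normal -0.176 -0.849 -0.498
outer loop
vertex -3.177 2.56 -3.522
vertex -1.605 2.508 -3.989
vertex -2.942 2.316 -3.189
endloop
endfacet
facet normal -0.851 -0.124 0.510
outer loop
vertex -3.177 2.56 -3.522
vertex -2.942 2.316 -3.189
vertex -2.959 2.924 -3.07
endloop
endfacet
facet normal 0.852 0.122 -0.509
outer loop
vertex -1.605 2.508 -3.989
vertex -1.621 3.116 -3.87
vertex -1.38 2.62 -3.586
endloop
endfacet
facet normal 0.224 -0.964 0.143
outer loop
vertex -1.605 2.508 -3.989
vertex -1.38 2.62 -3.586
vertex -2.942 2.316 -3.189
endloop
endfacet
facet normal 0.224 -0.964 0.144
outer loop
vertex -2.942 2.316 -3.189
vertex -1.38 2.62 -3.586
vertex -2.718 2.428 -2.787
endloop
endfacet
facet normal -0.852 -0.123 0.509
outer loop
vertex -2.942 2.316 -3.189
vertex -2.718 2.428 -2.787
vertex -2.959 2.924 -3.07
endloop
endfacet
facet normal 0.852 0.123 -0.509
outer loop
vertex -1.38 2.62 -3.586
vertex -1.621 3.116 -3.87
vertex -1.297 3.023 -3.35
endloop
endfacet
facet normal 0.493 -0.513 0.703
outer loop
vertex -1.38 2.62 -3.586
vertex -1.297 3.023 -3.35
vertex -2.718 2.428 -2.787
endloop
endfacet
facet normal 0.493 -0.516 0.700
outer loop
vertex -2.718 2.428 -2.787
vertex -1.297 3.023 -3.35
vertex -2.634 2.83 -2.55
endloop
endfacet
facet normal -0.851 -0.123 0.510
outer loop
vertex -2.718 2.428 -2.787
vertex -2.634 2.83 -2.55
vertex -2.959 2.924 -3.07
endloop
endfacet

endsolid


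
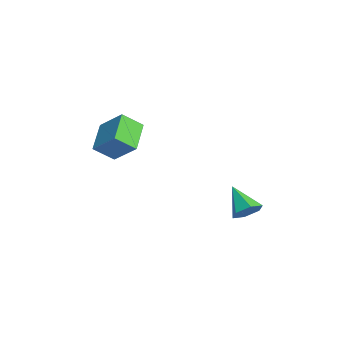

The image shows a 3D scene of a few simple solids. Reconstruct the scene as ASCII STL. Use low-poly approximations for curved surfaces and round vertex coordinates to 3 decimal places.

solid 
facet normal 0.719 0.269 -0.641
outer loop
vertex -0.715 1.694 -3.813
vertex -1.223 1.672 -4.392
vertex -1.116 2.325 -3.998
endloop
endfacet
facet normal 0.160 0.370 0.915
outer loop
vertex -0.715 1.694 -3.813
vertex -1.116 2.325 -3.998
vertex -2.417 1.228 -3.328
endloop
endfacet
facet normal 0.720 0.268 -0.640
outer loop
vertex -1.116 2.325 -3.998
vertex -1.223 1.672 -4.392
vertex -1.623 2.304 -4.577
endloop
endfacet
facet normal -0.472 0.794 0.384
outer loop
vertex -1.116 2.325 -3.998
vertex -1.623 2.304 -4.577
vertex -2.417 1.228 -3.328
endloop
endfacet
facet normal 0.720 0.268 -0.640
outer loop
vertex -1.623 2.304 -4.577
vertex -1.223 1.672 -4.392
vertex -1.73 1.651 -4.971
endloop
endfacet
facet normal -0.900 0.324 -0.293
outer loop
vertex -1.623 2.304 -4.577
vertex -1.73 1.651 -4.971
vertex -2.417 1.228 -3.328
endloop
endfacet
facet normal 0.720 0.267 -0.640
outer loop
vertex -1.73 1.651 -4.971
vertex -1.223 1.672 -4.392
vertex -1.33 1.019 -4.785
endloop
endfacet
facet normal -0.696 -0.569 -0.438
outer loop
vertex -1.73 1.651 -4.971
vertex -1.33 1.019 -4.785
vertex -2.417 1.228 -3.328
endloop
endfacet
facet normal 0.720 0.268 -0.641
outer loop
vertex -1.33 1.019 -4.785
vertex -1.223 1.672 -4.392
vertex -0.823 1.041 -4.206
endloop
endfacet
facet normal -0.065 -0.993 0.094
outer loop
vertex -1.33 1.019 -4.785
vertex -0.823 1.041 -4.206
vertex -2.417 1.228 -3.328
endloop
endfacet
facet normal 0.719 0.267 -0.641
outer loop
vertex -0.823 1.041 -4.206
vertex -1.223 1.672 -4.392
vertex -0.715 1.694 -3.813
endloop
endfacet
facet normal 0.363 -0.524 0.771
outer loop
vertex -0.823 1.041 -4.206
vertex -0.715 1.694 -3.813
vertex -2.417 1.228 -3.328
endloop
endfacet
facet normal -0.573 -0.528 -0.627
outer loop
vertex -3.549 -4.546 0.531
vertex -3.604 -3.582 -0.23
vertex -2.166 -5.098 -0.267
endloop
endfacet
facet normal 0.045 -0.784 0.620
outer loop
vertex -1.256 -4.258 0.73
vertex -3.549 -4.546 0.531
vertex -2.166 -5.098 -0.267
endloop
endfacet
facet normal -0.573 -0.528 -0.627
outer loop
vertex -2.166 -5.098 -0.267
vertex -3.604 -3.582 -0.23
vertex -2.221 -4.133 -1.029
endloop
endfacet
facet normal 0.819 -0.326 -0.472
outer loop
vertex -2.221 -4.133 -1.029
vertex -1.256 -4.258 0.73
vertex -2.166 -5.098 -0.267
endloop
endfacet
facet normal -0.819 0.326 0.472
outer loop
vertex -3.549 -4.546 0.531
vertex -2.694 -2.742 0.767
vertex -3.604 -3.582 -0.23
endloop
endfacet
facet normal 0.045 -0.784 0.619
outer loop
vertex -2.639 -3.707 1.529
vertex -3.549 -4.546 0.531
vertex -1.256 -4.258 0.73
endloop
endfacet
facet normal -0.819 0.326 0.472
outer loop
vertex -2.639 -3.707 1.529
vertex -2.694 -2.742 0.767
vertex -3.549 -4.546 0.531
endloop
endfacet
facet normal -0.045 0.784 -0.619
outer loop
vertex -3.604 -3.582 -0.23
vertex -2.694 -2.742 0.767
vertex -2.221 -4.133 -1.029
endloop
endfacet
facet normal 0.819 -0.326 -0.472
outer loop
vertex -1.311 -3.294 -0.031
vertex -1.256 -4.258 0.73
vertex -2.221 -4.133 -1.029
endloop
endfacet
facet normal -0.044 0.784 -0.619
outer loop
vertex -2.221 -4.133 -1.029
vertex -2.694 -2.742 0.767
vertex -1.311 -3.294 -0.031
endloop
endfacet
facet normal 0.573 0.528 0.627
outer loop
vertex -1.311 -3.294 -0.031
vertex -2.639 -3.707 1.529
vertex -1.256 -4.258 0.73
endloop
endfacet
facet normal 0.573 0.528 0.627
outer loop
vertex -2.694 -2.742 0.767
vertex -2.639 -3.707 1.529
vertex -1.311 -3.294 -0.031
endloop
endfacet

endsolid


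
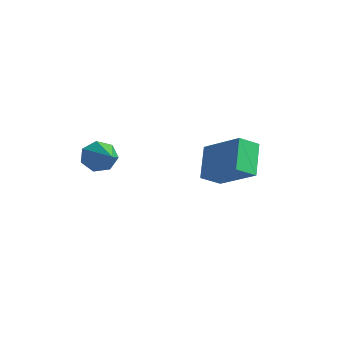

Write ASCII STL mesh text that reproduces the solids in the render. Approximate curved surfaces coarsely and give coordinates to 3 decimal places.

solid 
facet normal -0.883 -0.112 -0.456
outer loop
vertex -1.487 2.557 3.228
vertex -1.347 3.452 2.738
vertex -0.741 1.757 1.979
endloop
endfacet
facet normal -0.136 -0.869 0.476
outer loop
vertex 1.087 1.988 2.922
vertex -1.487 2.557 3.228
vertex -0.741 1.757 1.979
endloop
endfacet
facet normal -0.883 -0.112 -0.455
outer loop
vertex -0.741 1.757 1.979
vertex -1.347 3.452 2.738
vertex -0.602 2.652 1.489
endloop
endfacet
facet normal 0.449 -0.482 -0.753
outer loop
vertex -0.602 2.652 1.489
vertex 1.087 1.988 2.922
vertex -0.741 1.757 1.979
endloop
endfacet
facet normal -0.449 0.482 0.752
outer loop
vertex -1.487 2.557 3.228
vertex 0.481 3.683 3.681
vertex -1.347 3.452 2.738
endloop
endfacet
facet normal -0.136 -0.869 0.476
outer loop
vertex 0.342 2.788 4.171
vertex -1.487 2.557 3.228
vertex 1.087 1.988 2.922
endloop
endfacet
facet normal -0.449 0.482 0.753
outer loop
vertex 0.342 2.788 4.171
vertex 0.481 3.683 3.681
vertex -1.487 2.557 3.228
endloop
endfacet
facet normal 0.136 0.869 -0.476
outer loop
vertex -1.347 3.452 2.738
vertex 0.481 3.683 3.681
vertex -0.602 2.652 1.489
endloop
endfacet
facet normal 0.449 -0.482 -0.752
outer loop
vertex 1.227 2.883 2.432
vertex 1.087 1.988 2.922
vertex -0.602 2.652 1.489
endloop
endfacet
facet normal 0.136 0.869 -0.476
outer loop
vertex -0.602 2.652 1.489
vertex 0.481 3.683 3.681
vertex 1.227 2.883 2.432
endloop
endfacet
facet normal 0.883 0.111 0.456
outer loop
vertex 1.227 2.883 2.432
vertex 0.342 2.788 4.171
vertex 1.087 1.988 2.922
endloop
endfacet
facet normal 0.883 0.112 0.456
outer loop
vertex 0.481 3.683 3.681
vertex 0.342 2.788 4.171
vertex 1.227 2.883 2.432
endloop
endfacet
facet normal -0.886 0.333 -0.323
outer loop
vertex -1.891 -1.719 2.937
vertex -2.22 -1.98 3.57
vertex -1.916 -1.296 3.442
endloop
endfacet
facet normal 0.733 0.539 -0.415
outer loop
vertex -1.891 -1.719 2.937
vertex -1.916 -1.296 3.442
vertex -0.52 -2.62 4.19
endloop
endfacet
facet normal -0.886 0.333 -0.323
outer loop
vertex -1.916 -1.296 3.442
vertex -2.22 -1.98 3.57
vertex -2.17 -1.388 4.043
endloop
endfacet
facet normal 0.541 0.766 0.346
outer loop
vertex -1.916 -1.296 3.442
vertex -2.17 -1.388 4.043
vertex -0.52 -2.62 4.19
endloop
endfacet
facet normal -0.886 0.333 -0.323
outer loop
vertex -2.17 -1.388 4.043
vertex -2.22 -1.98 3.57
vertex -2.462 -1.926 4.289
endloop
endfacet
facet normal 0.167 0.334 0.928
outer loop
vertex -2.17 -1.388 4.043
vertex -2.462 -1.926 4.289
vertex -0.52 -2.62 4.19
endloop
endfacet
facet normal -0.886 0.333 -0.323
outer loop
vertex -2.462 -1.926 4.289
vertex -2.22 -1.98 3.57
vertex -2.572 -2.505 3.993
endloop
endfacet
facet normal -0.110 -0.436 0.893
outer loop
vertex -2.462 -1.926 4.289
vertex -2.572 -2.505 3.993
vertex -0.52 -2.62 4.19
endloop
endfacet
facet normal -0.886 0.334 -0.323
outer loop
vertex -2.572 -2.505 3.993
vertex -2.22 -1.98 3.57
vertex -2.417 -2.689 3.378
endloop
endfacet
facet normal -0.079 -0.960 0.267
outer loop
vertex -2.572 -2.505 3.993
vertex -2.417 -2.689 3.378
vertex -0.52 -2.62 4.19
endloop
endfacet
facet normal -0.886 0.334 -0.323
outer loop
vertex -2.417 -2.689 3.378
vertex -2.22 -1.98 3.57
vertex -2.114 -2.339 2.908
endloop
endfacet
facet normal 0.235 -0.846 -0.478
outer loop
vertex -2.417 -2.689 3.378
vertex -2.114 -2.339 2.908
vertex -0.52 -2.62 4.19
endloop
endfacet
facet normal -0.886 0.334 -0.323
outer loop
vertex -2.114 -2.339 2.908
vertex -2.22 -1.98 3.57
vertex -1.891 -1.719 2.937
endloop
endfacet
facet normal 0.597 -0.178 -0.782
outer loop
vertex -2.114 -2.339 2.908
vertex -1.891 -1.719 2.937
vertex -0.52 -2.62 4.19
endloop
endfacet

endsolid


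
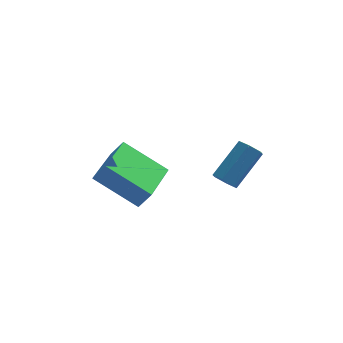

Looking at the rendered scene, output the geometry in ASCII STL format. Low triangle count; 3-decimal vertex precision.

solid 
facet normal -0.526 0.136 -0.839
outer loop
vertex -3.435 -0.729 -2.151
vertex -2.774 1.08 -2.273
vertex -1.894 -1.365 -3.22
endloop
endfacet
facet normal -0.342 -0.937 0.064
outer loop
vertex -1.446 -1.48 -2.507
vertex -3.435 -0.729 -2.151
vertex -1.894 -1.365 -3.22
endloop
endfacet
facet normal -0.526 0.136 -0.839
outer loop
vertex -1.894 -1.365 -3.22
vertex -2.774 1.08 -2.273
vertex -1.233 0.444 -3.342
endloop
endfacet
facet normal 0.778 -0.321 -0.540
outer loop
vertex -1.233 0.444 -3.342
vertex -1.446 -1.48 -2.507
vertex -1.894 -1.365 -3.22
endloop
endfacet
facet normal -0.778 0.321 0.540
outer loop
vertex -3.435 -0.729 -2.151
vertex -2.326 0.965 -1.56
vertex -2.774 1.08 -2.273
endloop
endfacet
facet normal -0.342 -0.937 0.064
outer loop
vertex -2.987 -0.844 -1.438
vertex -3.435 -0.729 -2.151
vertex -1.446 -1.48 -2.507
endloop
endfacet
facet normal -0.778 0.321 0.540
outer loop
vertex -2.987 -0.844 -1.438
vertex -2.326 0.965 -1.56
vertex -3.435 -0.729 -2.151
endloop
endfacet
facet normal 0.342 0.937 -0.064
outer loop
vertex -2.774 1.08 -2.273
vertex -2.326 0.965 -1.56
vertex -1.233 0.444 -3.342
endloop
endfacet
facet normal 0.778 -0.321 -0.540
outer loop
vertex -0.785 0.329 -2.629
vertex -1.446 -1.48 -2.507
vertex -1.233 0.444 -3.342
endloop
endfacet
facet normal 0.342 0.937 -0.064
outer loop
vertex -1.233 0.444 -3.342
vertex -2.326 0.965 -1.56
vertex -0.785 0.329 -2.629
endloop
endfacet
facet normal 0.526 -0.136 0.839
outer loop
vertex -0.785 0.329 -2.629
vertex -2.987 -0.844 -1.438
vertex -1.446 -1.48 -2.507
endloop
endfacet
facet normal 0.526 -0.136 0.839
outer loop
vertex -2.326 0.965 -1.56
vertex -2.987 -0.844 -1.438
vertex -0.785 0.329 -2.629
endloop
endfacet
facet normal -0.569 -0.526 -0.633
outer loop
vertex 1.231 -2.988 -0.976
vertex 0.933 -2.591 -1.038
vertex 1.328 -2.657 -1.338
endloop
endfacet
facet normal 0.799 -0.535 -0.275
outer loop
vertex 1.231 -2.988 -0.976
vertex 1.328 -2.657 -1.338
vertex 2.164 -2.126 0.061
endloop
endfacet
facet normal 0.799 -0.535 -0.274
outer loop
vertex 2.164 -2.126 0.061
vertex 1.328 -2.657 -1.338
vertex 2.261 -1.795 -0.302
endloop
endfacet
facet normal 0.569 0.526 0.632
outer loop
vertex 2.164 -2.126 0.061
vertex 2.261 -1.795 -0.302
vertex 1.867 -1.729 -0.002
endloop
endfacet
facet normal -0.568 -0.527 -0.632
outer loop
vertex 1.328 -2.657 -1.338
vertex 0.933 -2.591 -1.038
vertex 1.03 -2.26 -1.401
endloop
endfacet
facet normal 0.568 0.305 -0.765
outer loop
vertex 1.328 -2.657 -1.338
vertex 1.03 -2.26 -1.401
vertex 2.261 -1.795 -0.302
endloop
endfacet
facet normal 0.567 0.305 -0.765
outer loop
vertex 2.261 -1.795 -0.302
vertex 1.03 -2.26 -1.401
vertex 1.964 -1.398 -0.364
endloop
endfacet
facet normal 0.570 0.525 0.633
outer loop
vertex 2.261 -1.795 -0.302
vertex 1.964 -1.398 -0.364
vertex 1.867 -1.729 -0.002
endloop
endfacet
facet normal -0.569 -0.526 -0.632
outer loop
vertex 1.03 -2.26 -1.401
vertex 0.933 -2.591 -1.038
vertex 0.636 -2.194 -1.101
endloop
endfacet
facet normal -0.232 0.840 -0.490
outer loop
vertex 1.03 -2.26 -1.401
vertex 0.636 -2.194 -1.101
vertex 1.964 -1.398 -0.364
endloop
endfacet
facet normal -0.232 0.840 -0.490
outer loop
vertex 1.964 -1.398 -0.364
vertex 0.636 -2.194 -1.101
vertex 1.569 -1.332 -0.064
endloop
endfacet
facet normal 0.569 0.526 0.633
outer loop
vertex 1.964 -1.398 -0.364
vertex 1.569 -1.332 -0.064
vertex 1.867 -1.729 -0.002
endloop
endfacet
facet normal -0.569 -0.526 -0.632
outer loop
vertex 0.636 -2.194 -1.101
vertex 0.933 -2.591 -1.038
vertex 0.539 -2.525 -0.738
endloop
endfacet
facet normal -0.799 0.535 0.274
outer loop
vertex 0.636 -2.194 -1.101
vertex 0.539 -2.525 -0.738
vertex 1.569 -1.332 -0.064
endloop
endfacet
facet normal -0.799 0.535 0.275
outer loop
vertex 1.569 -1.332 -0.064
vertex 0.539 -2.525 -0.738
vertex 1.472 -1.663 0.298
endloop
endfacet
facet normal 0.569 0.526 0.633
outer loop
vertex 1.569 -1.332 -0.064
vertex 1.472 -1.663 0.298
vertex 1.867 -1.729 -0.002
endloop
endfacet
facet normal -0.570 -0.525 -0.633
outer loop
vertex 0.539 -2.525 -0.738
vertex 0.933 -2.591 -1.038
vertex 0.836 -2.922 -0.676
endloop
endfacet
facet normal -0.567 -0.305 0.765
outer loop
vertex 0.539 -2.525 -0.738
vertex 0.836 -2.922 -0.676
vertex 1.472 -1.663 0.298
endloop
endfacet
facet normal -0.568 -0.305 0.765
outer loop
vertex 1.472 -1.663 0.298
vertex 0.836 -2.922 -0.676
vertex 1.77 -2.06 0.361
endloop
endfacet
facet normal 0.568 0.527 0.632
outer loop
vertex 1.472 -1.663 0.298
vertex 1.77 -2.06 0.361
vertex 1.867 -1.729 -0.002
endloop
endfacet
facet normal -0.569 -0.526 -0.633
outer loop
vertex 0.836 -2.922 -0.676
vertex 0.933 -2.591 -1.038
vertex 1.231 -2.988 -0.976
endloop
endfacet
facet normal 0.232 -0.840 0.490
outer loop
vertex 0.836 -2.922 -0.676
vertex 1.231 -2.988 -0.976
vertex 1.77 -2.06 0.361
endloop
endfacet
facet normal 0.232 -0.840 0.490
outer loop
vertex 1.77 -2.06 0.361
vertex 1.231 -2.988 -0.976
vertex 2.164 -2.126 0.061
endloop
endfacet
facet normal 0.569 0.526 0.632
outer loop
vertex 1.77 -2.06 0.361
vertex 2.164 -2.126 0.061
vertex 1.867 -1.729 -0.002
endloop
endfacet

endsolid


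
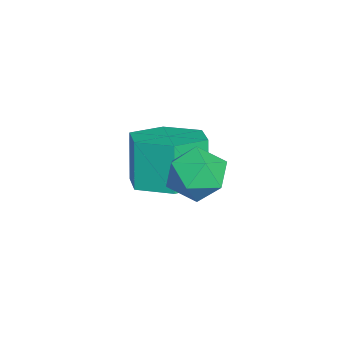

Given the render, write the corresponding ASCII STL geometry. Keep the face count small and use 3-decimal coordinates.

solid 
facet normal 0.300 0.035 -0.953
outer loop
vertex 1.376 1.228 0.363
vertex 0.826 1.831 0.212
vertex 1.594 2.023 0.461
endloop
endfacet
facet normal 0.917 -0.286 0.278
outer loop
vertex 1.376 1.228 0.363
vertex 1.594 2.023 0.461
vertex 1.025 1.187 1.479
endloop
endfacet
facet normal 0.917 -0.285 0.279
outer loop
vertex 1.025 1.187 1.479
vertex 1.594 2.023 0.461
vertex 1.242 1.981 1.577
endloop
endfacet
facet normal -0.300 -0.036 0.953
outer loop
vertex 1.025 1.187 1.479
vertex 1.242 1.981 1.577
vertex 0.474 1.789 1.328
endloop
endfacet
facet normal 0.300 0.035 -0.953
outer loop
vertex 1.594 2.023 0.461
vertex 0.826 1.831 0.212
vertex 1.044 2.625 0.31
endloop
endfacet
facet normal 0.685 0.687 0.242
outer loop
vertex 1.594 2.023 0.461
vertex 1.044 2.625 0.31
vertex 1.242 1.981 1.577
endloop
endfacet
facet normal 0.686 0.686 0.242
outer loop
vertex 1.242 1.981 1.577
vertex 1.044 2.625 0.31
vertex 0.692 2.584 1.426
endloop
endfacet
facet normal -0.300 -0.035 0.953
outer loop
vertex 1.242 1.981 1.577
vertex 0.692 2.584 1.426
vertex 0.474 1.789 1.328
endloop
endfacet
facet normal 0.300 0.035 -0.953
outer loop
vertex 1.044 2.625 0.31
vertex 0.826 1.831 0.212
vertex 0.275 2.433 0.061
endloop
endfacet
facet normal -0.231 0.972 -0.037
outer loop
vertex 1.044 2.625 0.31
vertex 0.275 2.433 0.061
vertex 0.692 2.584 1.426
endloop
endfacet
facet normal -0.231 0.972 -0.037
outer loop
vertex 0.692 2.584 1.426
vertex 0.275 2.433 0.061
vertex -0.076 2.392 1.177
endloop
endfacet
facet normal -0.300 -0.035 0.953
outer loop
vertex 0.692 2.584 1.426
vertex -0.076 2.392 1.177
vertex 0.474 1.789 1.328
endloop
endfacet
facet normal 0.300 0.036 -0.953
outer loop
vertex 0.275 2.433 0.061
vertex 0.826 1.831 0.212
vertex 0.058 1.639 -0.037
endloop
endfacet
facet normal -0.917 0.285 -0.278
outer loop
vertex 0.275 2.433 0.061
vertex 0.058 1.639 -0.037
vertex -0.076 2.392 1.177
endloop
endfacet
facet normal -0.917 0.286 -0.278
outer loop
vertex -0.076 2.392 1.177
vertex 0.058 1.639 -0.037
vertex -0.294 1.597 1.079
endloop
endfacet
facet normal -0.300 -0.035 0.953
outer loop
vertex -0.076 2.392 1.177
vertex -0.294 1.597 1.079
vertex 0.474 1.789 1.328
endloop
endfacet
facet normal 0.300 0.035 -0.953
outer loop
vertex 0.058 1.639 -0.037
vertex 0.826 1.831 0.212
vertex 0.608 1.036 0.114
endloop
endfacet
facet normal -0.686 -0.686 -0.242
outer loop
vertex 0.058 1.639 -0.037
vertex 0.608 1.036 0.114
vertex -0.294 1.597 1.079
endloop
endfacet
facet normal -0.686 -0.687 -0.241
outer loop
vertex -0.294 1.597 1.079
vertex 0.608 1.036 0.114
vertex 0.256 0.995 1.23
endloop
endfacet
facet normal -0.300 -0.035 0.953
outer loop
vertex -0.294 1.597 1.079
vertex 0.256 0.995 1.23
vertex 0.474 1.789 1.328
endloop
endfacet
facet normal 0.300 0.035 -0.953
outer loop
vertex 0.608 1.036 0.114
vertex 0.826 1.831 0.212
vertex 1.376 1.228 0.363
endloop
endfacet
facet normal 0.231 -0.972 0.037
outer loop
vertex 0.608 1.036 0.114
vertex 1.376 1.228 0.363
vertex 0.256 0.995 1.23
endloop
endfacet
facet normal 0.231 -0.972 0.037
outer loop
vertex 0.256 0.995 1.23
vertex 1.376 1.228 0.363
vertex 1.025 1.187 1.479
endloop
endfacet
facet normal -0.300 -0.035 0.953
outer loop
vertex 0.256 0.995 1.23
vertex 1.025 1.187 1.479
vertex 0.474 1.789 1.328
endloop
endfacet
facet normal 0.099 -0.199 0.975
outer loop
vertex 2.589 2.698 2.082
vertex 1.966 2.473 2.099
vertex 2.464 2.059 1.964
endloop
endfacet
facet normal 0.726 -0.260 0.637
outer loop
vertex 2.589 2.698 2.082
vertex 2.464 2.059 1.964
vertex 2.906 2.384 1.593
endloop
endfacet
facet normal 0.870 0.368 0.328
outer loop
vertex 2.589 2.698 2.082
vertex 2.906 2.384 1.593
vertex 2.681 3.0 1.499
endloop
endfacet
facet normal 0.333 0.815 0.475
outer loop
vertex 2.589 2.698 2.082
vertex 2.681 3.0 1.499
vertex 2.1 3.055 1.812
endloop
endfacet
facet normal -0.144 0.464 0.874
outer loop
vertex 2.589 2.698 2.082
vertex 2.1 3.055 1.812
vertex 1.966 2.473 2.099
endloop
endfacet
facet normal 0.653 -0.747 0.123
outer loop
vertex 2.906 2.384 1.593
vertex 2.464 2.059 1.964
vertex 2.48 1.965 1.308
endloop
endfacet
facet normal -0.360 -0.651 0.668
outer loop
vertex 2.464 2.059 1.964
vertex 1.966 2.473 2.099
vertex 1.899 2.02 1.621
endloop
endfacet
facet normal -0.753 0.422 0.505
outer loop
vertex 1.966 2.473 2.099
vertex 2.1 3.055 1.812
vertex 1.674 2.636 1.527
endloop
endfacet
facet normal 0.018 0.990 -0.141
outer loop
vertex 2.1 3.055 1.812
vertex 2.681 3.0 1.499
vertex 2.116 2.961 1.156
endloop
endfacet
facet normal 0.887 0.267 -0.377
outer loop
vertex 2.681 3.0 1.499
vertex 2.906 2.384 1.593
vertex 2.614 2.547 1.021
endloop
endfacet
facet normal -0.333 -0.815 -0.475
outer loop
vertex 1.991 2.322 1.038
vertex 2.48 1.965 1.308
vertex 1.899 2.02 1.621
endloop
endfacet
facet normal -0.870 -0.368 -0.328
outer loop
vertex 1.991 2.322 1.038
vertex 1.899 2.02 1.621
vertex 1.674 2.636 1.527
endloop
endfacet
facet normal -0.726 0.260 -0.637
outer loop
vertex 1.991 2.322 1.038
vertex 1.674 2.636 1.527
vertex 2.116 2.961 1.156
endloop
endfacet
facet normal -0.099 0.199 -0.975
outer loop
vertex 1.991 2.322 1.038
vertex 2.116 2.961 1.156
vertex 2.614 2.547 1.021
endloop
endfacet
facet normal 0.144 -0.464 -0.874
outer loop
vertex 1.991 2.322 1.038
vertex 2.614 2.547 1.021
vertex 2.48 1.965 1.308
endloop
endfacet
facet normal -0.018 -0.990 0.141
outer loop
vertex 1.899 2.02 1.621
vertex 2.48 1.965 1.308
vertex 2.464 2.059 1.964
endloop
endfacet
facet normal -0.887 -0.267 0.377
outer loop
vertex 1.674 2.636 1.527
vertex 1.899 2.02 1.621
vertex 1.966 2.473 2.099
endloop
endfacet
facet normal -0.653 0.747 -0.123
outer loop
vertex 2.116 2.961 1.156
vertex 1.674 2.636 1.527
vertex 2.1 3.055 1.812
endloop
endfacet
facet normal 0.360 0.651 -0.668
outer loop
vertex 2.614 2.547 1.021
vertex 2.116 2.961 1.156
vertex 2.681 3.0 1.499
endloop
endfacet
facet normal 0.753 -0.422 -0.505
outer loop
vertex 2.48 1.965 1.308
vertex 2.614 2.547 1.021
vertex 2.906 2.384 1.593
endloop
endfacet

endsolid


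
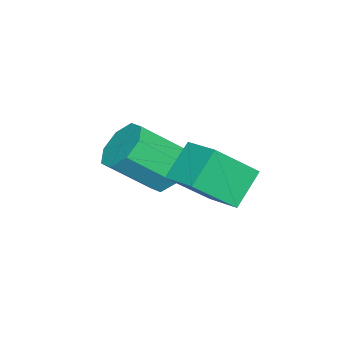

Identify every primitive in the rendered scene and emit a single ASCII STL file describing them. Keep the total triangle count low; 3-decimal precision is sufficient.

solid 
facet normal -0.495 0.556 -0.668
outer loop
vertex -2.746 -1.28 0.352
vertex -1.939 -0.051 0.778
vertex -1.64 -1.623 -0.753
endloop
endfacet
facet normal -0.527 -0.803 -0.278
outer loop
vertex -0.621 -2.769 0.622
vertex -2.746 -1.28 0.352
vertex -1.64 -1.623 -0.753
endloop
endfacet
facet normal -0.495 0.556 -0.668
outer loop
vertex -1.64 -1.623 -0.753
vertex -1.939 -0.051 0.778
vertex -0.834 -0.394 -0.327
endloop
endfacet
facet normal 0.691 -0.214 -0.690
outer loop
vertex -0.834 -0.394 -0.327
vertex -0.621 -2.769 0.622
vertex -1.64 -1.623 -0.753
endloop
endfacet
facet normal -0.691 0.214 0.691
outer loop
vertex -2.746 -1.28 0.352
vertex -0.92 -1.197 2.153
vertex -1.939 -0.051 0.778
endloop
endfacet
facet normal -0.527 -0.803 -0.278
outer loop
vertex -1.726 -2.426 1.727
vertex -2.746 -1.28 0.352
vertex -0.621 -2.769 0.622
endloop
endfacet
facet normal -0.691 0.214 0.691
outer loop
vertex -1.726 -2.426 1.727
vertex -0.92 -1.197 2.153
vertex -2.746 -1.28 0.352
endloop
endfacet
facet normal 0.527 0.803 0.278
outer loop
vertex -1.939 -0.051 0.778
vertex -0.92 -1.197 2.153
vertex -0.834 -0.394 -0.327
endloop
endfacet
facet normal 0.691 -0.214 -0.691
outer loop
vertex 0.186 -1.54 1.048
vertex -0.621 -2.769 0.622
vertex -0.834 -0.394 -0.327
endloop
endfacet
facet normal 0.527 0.803 0.278
outer loop
vertex -0.834 -0.394 -0.327
vertex -0.92 -1.197 2.153
vertex 0.186 -1.54 1.048
endloop
endfacet
facet normal 0.495 -0.556 0.668
outer loop
vertex 0.186 -1.54 1.048
vertex -1.726 -2.426 1.727
vertex -0.621 -2.769 0.622
endloop
endfacet
facet normal 0.495 -0.556 0.668
outer loop
vertex -0.92 -1.197 2.153
vertex -1.726 -2.426 1.727
vertex 0.186 -1.54 1.048
endloop
endfacet
facet normal -0.389 0.653 -0.650
outer loop
vertex -1.493 -2.732 -0.182
vertex -2.354 -3.295 -0.232
vertex -2.027 -2.515 0.356
endloop
endfacet
facet normal 0.624 0.706 0.335
outer loop
vertex -1.493 -2.732 -0.182
vertex -2.027 -2.515 0.356
vertex -0.665 -4.122 1.203
endloop
endfacet
facet normal 0.624 0.706 0.335
outer loop
vertex -0.665 -4.122 1.203
vertex -2.027 -2.515 0.356
vertex -1.199 -3.905 1.74
endloop
endfacet
facet normal 0.388 -0.653 0.650
outer loop
vertex -0.665 -4.122 1.203
vertex -1.199 -3.905 1.74
vertex -1.526 -4.685 1.152
endloop
endfacet
facet normal -0.388 0.653 -0.650
outer loop
vertex -2.027 -2.515 0.356
vertex -2.354 -3.295 -0.232
vertex -2.753 -2.754 0.549
endloop
endfacet
facet normal -0.037 0.694 0.719
outer loop
vertex -2.027 -2.515 0.356
vertex -2.753 -2.754 0.549
vertex -1.199 -3.905 1.74
endloop
endfacet
facet normal -0.038 0.693 0.720
outer loop
vertex -1.199 -3.905 1.74
vertex -2.753 -2.754 0.549
vertex -1.925 -4.145 1.933
endloop
endfacet
facet normal 0.389 -0.653 0.650
outer loop
vertex -1.199 -3.905 1.74
vertex -1.925 -4.145 1.933
vertex -1.526 -4.685 1.152
endloop
endfacet
facet normal -0.388 0.653 -0.651
outer loop
vertex -2.753 -2.754 0.549
vertex -2.354 -3.295 -0.232
vertex -3.245 -3.311 0.284
endloop
endfacet
facet normal -0.678 0.275 0.682
outer loop
vertex -2.753 -2.754 0.549
vertex -3.245 -3.311 0.284
vertex -1.925 -4.145 1.933
endloop
endfacet
facet normal -0.678 0.276 0.682
outer loop
vertex -1.925 -4.145 1.933
vertex -3.245 -3.311 0.284
vertex -2.417 -4.701 1.669
endloop
endfacet
facet normal 0.389 -0.653 0.650
outer loop
vertex -1.925 -4.145 1.933
vertex -2.417 -4.701 1.669
vertex -1.526 -4.685 1.152
endloop
endfacet
facet normal -0.388 0.653 -0.650
outer loop
vertex -3.245 -3.311 0.284
vertex -2.354 -3.295 -0.232
vertex -3.215 -3.858 -0.283
endloop
endfacet
facet normal -0.921 -0.304 0.245
outer loop
vertex -3.245 -3.311 0.284
vertex -3.215 -3.858 -0.283
vertex -2.417 -4.701 1.669
endloop
endfacet
facet normal -0.921 -0.304 0.245
outer loop
vertex -2.417 -4.701 1.669
vertex -3.215 -3.858 -0.283
vertex -2.387 -5.248 1.102
endloop
endfacet
facet normal 0.389 -0.653 0.650
outer loop
vertex -2.417 -4.701 1.669
vertex -2.387 -5.248 1.102
vertex -1.526 -4.685 1.152
endloop
endfacet
facet normal -0.388 0.653 -0.650
outer loop
vertex -3.215 -3.858 -0.283
vertex -2.354 -3.295 -0.232
vertex -2.681 -4.075 -0.82
endloop
endfacet
facet normal -0.624 -0.706 -0.335
outer loop
vertex -3.215 -3.858 -0.283
vertex -2.681 -4.075 -0.82
vertex -2.387 -5.248 1.102
endloop
endfacet
facet normal -0.624 -0.706 -0.335
outer loop
vertex -2.387 -5.248 1.102
vertex -2.681 -4.075 -0.82
vertex -1.853 -5.465 0.564
endloop
endfacet
facet normal 0.389 -0.653 0.650
outer loop
vertex -2.387 -5.248 1.102
vertex -1.853 -5.465 0.564
vertex -1.526 -4.685 1.152
endloop
endfacet
facet normal -0.389 0.653 -0.650
outer loop
vertex -2.681 -4.075 -0.82
vertex -2.354 -3.295 -0.232
vertex -1.955 -3.835 -1.013
endloop
endfacet
facet normal 0.038 -0.694 -0.719
outer loop
vertex -2.681 -4.075 -0.82
vertex -1.955 -3.835 -1.013
vertex -1.853 -5.465 0.564
endloop
endfacet
facet normal 0.037 -0.694 -0.719
outer loop
vertex -1.853 -5.465 0.564
vertex -1.955 -3.835 -1.013
vertex -1.127 -5.226 0.371
endloop
endfacet
facet normal 0.388 -0.653 0.650
outer loop
vertex -1.853 -5.465 0.564
vertex -1.127 -5.226 0.371
vertex -1.526 -4.685 1.152
endloop
endfacet
facet normal -0.389 0.653 -0.650
outer loop
vertex -1.955 -3.835 -1.013
vertex -2.354 -3.295 -0.232
vertex -1.463 -3.279 -0.749
endloop
endfacet
facet normal 0.677 -0.275 -0.682
outer loop
vertex -1.955 -3.835 -1.013
vertex -1.463 -3.279 -0.749
vertex -1.127 -5.226 0.371
endloop
endfacet
facet normal 0.678 -0.275 -0.681
outer loop
vertex -1.127 -5.226 0.371
vertex -1.463 -3.279 -0.749
vertex -0.635 -4.669 0.636
endloop
endfacet
facet normal 0.388 -0.653 0.651
outer loop
vertex -1.127 -5.226 0.371
vertex -0.635 -4.669 0.636
vertex -1.526 -4.685 1.152
endloop
endfacet
facet normal -0.389 0.653 -0.650
outer loop
vertex -1.463 -3.279 -0.749
vertex -2.354 -3.295 -0.232
vertex -1.493 -2.732 -0.182
endloop
endfacet
facet normal 0.921 0.304 -0.245
outer loop
vertex -1.463 -3.279 -0.749
vertex -1.493 -2.732 -0.182
vertex -0.635 -4.669 0.636
endloop
endfacet
facet normal 0.921 0.304 -0.245
outer loop
vertex -0.635 -4.669 0.636
vertex -1.493 -2.732 -0.182
vertex -0.665 -4.122 1.203
endloop
endfacet
facet normal 0.388 -0.653 0.650
outer loop
vertex -0.635 -4.669 0.636
vertex -0.665 -4.122 1.203
vertex -1.526 -4.685 1.152
endloop
endfacet

endsolid


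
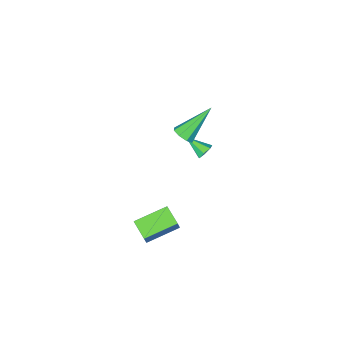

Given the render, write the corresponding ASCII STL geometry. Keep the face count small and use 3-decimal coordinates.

solid 
facet normal -0.300 0.791 -0.533
outer loop
vertex -2.636 -1.387 -3.281
vertex -2.954 -1.233 -2.873
vertex -2.439 -1.101 -2.967
endloop
endfacet
facet normal 0.907 -0.289 -0.306
outer loop
vertex -2.636 -1.387 -3.281
vertex -2.439 -1.101 -2.967
vertex -2.546 -2.307 -2.147
endloop
endfacet
facet normal -0.300 0.789 -0.536
outer loop
vertex -2.439 -1.101 -2.967
vertex -2.954 -1.233 -2.873
vertex -2.63 -0.913 -2.583
endloop
endfacet
facet normal 0.913 0.171 0.370
outer loop
vertex -2.439 -1.101 -2.967
vertex -2.63 -0.913 -2.583
vertex -2.546 -2.307 -2.147
endloop
endfacet
facet normal -0.300 0.789 -0.535
outer loop
vertex -2.63 -0.913 -2.583
vertex -2.954 -1.233 -2.873
vertex -3.065 -0.966 -2.417
endloop
endfacet
facet normal 0.308 0.301 0.903
outer loop
vertex -2.63 -0.913 -2.583
vertex -3.065 -0.966 -2.417
vertex -2.546 -2.307 -2.147
endloop
endfacet
facet normal -0.300 0.790 -0.535
outer loop
vertex -3.065 -0.966 -2.417
vertex -2.954 -1.233 -2.873
vertex -3.416 -1.22 -2.595
endloop
endfacet
facet normal -0.454 0.004 0.891
outer loop
vertex -3.065 -0.966 -2.417
vertex -3.416 -1.22 -2.595
vertex -2.546 -2.307 -2.147
endloop
endfacet
facet normal -0.299 0.791 -0.534
outer loop
vertex -3.416 -1.22 -2.595
vertex -2.954 -1.233 -2.873
vertex -3.42 -1.483 -2.982
endloop
endfacet
facet normal -0.797 -0.496 0.345
outer loop
vertex -3.416 -1.22 -2.595
vertex -3.42 -1.483 -2.982
vertex -2.546 -2.307 -2.147
endloop
endfacet
facet normal -0.299 0.791 -0.534
outer loop
vertex -3.42 -1.483 -2.982
vertex -2.954 -1.233 -2.873
vertex -3.072 -1.558 -3.288
endloop
endfacet
facet normal -0.464 -0.823 -0.326
outer loop
vertex -3.42 -1.483 -2.982
vertex -3.072 -1.558 -3.288
vertex -2.546 -2.307 -2.147
endloop
endfacet
facet normal -0.301 0.790 -0.533
outer loop
vertex -3.072 -1.558 -3.288
vertex -2.954 -1.233 -2.873
vertex -2.636 -1.387 -3.281
endloop
endfacet
facet normal 0.296 -0.730 -0.616
outer loop
vertex -3.072 -1.558 -3.288
vertex -2.636 -1.387 -3.281
vertex -2.546 -2.307 -2.147
endloop
endfacet
facet normal -0.911 0.293 0.292
outer loop
vertex 3.039 2.874 0.083
vertex 3.252 3.916 -0.298
vertex 2.719 2.654 -0.695
endloop
endfacet
facet normal -0.188 -0.922 0.338
outer loop
vertex 4.368 2.124 -1.222
vertex 3.039 2.874 0.083
vertex 2.719 2.654 -0.695
endloop
endfacet
facet normal -0.911 0.293 0.291
outer loop
vertex 2.719 2.654 -0.695
vertex 3.252 3.916 -0.298
vertex 2.932 3.696 -1.077
endloop
endfacet
facet normal -0.367 -0.253 -0.895
outer loop
vertex 2.932 3.696 -1.077
vertex 4.368 2.124 -1.222
vertex 2.719 2.654 -0.695
endloop
endfacet
facet normal 0.367 0.252 0.895
outer loop
vertex 3.039 2.874 0.083
vertex 4.901 3.386 -0.825
vertex 3.252 3.916 -0.298
endloop
endfacet
facet normal -0.189 -0.922 0.338
outer loop
vertex 4.688 2.344 -0.443
vertex 3.039 2.874 0.083
vertex 4.368 2.124 -1.222
endloop
endfacet
facet normal 0.367 0.253 0.895
outer loop
vertex 4.688 2.344 -0.443
vertex 4.901 3.386 -0.825
vertex 3.039 2.874 0.083
endloop
endfacet
facet normal 0.188 0.922 -0.338
outer loop
vertex 3.252 3.916 -0.298
vertex 4.901 3.386 -0.825
vertex 2.932 3.696 -1.077
endloop
endfacet
facet normal -0.367 -0.252 -0.895
outer loop
vertex 4.581 3.166 -1.603
vertex 4.368 2.124 -1.222
vertex 2.932 3.696 -1.077
endloop
endfacet
facet normal 0.188 0.922 -0.338
outer loop
vertex 2.932 3.696 -1.077
vertex 4.901 3.386 -0.825
vertex 4.581 3.166 -1.603
endloop
endfacet
facet normal 0.911 -0.293 -0.291
outer loop
vertex 4.581 3.166 -1.603
vertex 4.688 2.344 -0.443
vertex 4.368 2.124 -1.222
endloop
endfacet
facet normal 0.911 -0.293 -0.292
outer loop
vertex 4.901 3.386 -0.825
vertex 4.688 2.344 -0.443
vertex 4.581 3.166 -1.603
endloop
endfacet
facet normal 0.705 -0.147 -0.694
outer loop
vertex 0.311 0.127 2.273
vertex -0.058 0.398 1.841
vertex 0.381 0.603 2.243
endloop
endfacet
facet normal 0.490 -0.017 0.872
outer loop
vertex 0.311 0.127 2.273
vertex 0.381 0.603 2.243
vertex -1.602 0.722 3.359
endloop
endfacet
facet normal 0.704 -0.147 -0.694
outer loop
vertex 0.381 0.603 2.243
vertex -0.058 0.398 1.841
vertex 0.194 0.959 1.978
endloop
endfacet
facet normal 0.393 0.673 0.627
outer loop
vertex 0.381 0.603 2.243
vertex 0.194 0.959 1.978
vertex -1.602 0.722 3.359
endloop
endfacet
facet normal 0.706 -0.148 -0.693
outer loop
vertex 0.194 0.959 1.978
vertex -0.058 0.398 1.841
vertex -0.14 0.987 1.632
endloop
endfacet
facet normal -0.040 0.992 0.119
outer loop
vertex 0.194 0.959 1.978
vertex -0.14 0.987 1.632
vertex -1.602 0.722 3.359
endloop
endfacet
facet normal 0.705 -0.148 -0.694
outer loop
vertex -0.14 0.987 1.632
vertex -0.058 0.398 1.841
vertex -0.427 0.67 1.408
endloop
endfacet
facet normal -0.555 0.753 -0.354
outer loop
vertex -0.14 0.987 1.632
vertex -0.427 0.67 1.408
vertex -1.602 0.722 3.359
endloop
endfacet
facet normal 0.705 -0.147 -0.694
outer loop
vertex -0.427 0.67 1.408
vertex -0.058 0.398 1.841
vertex -0.497 0.194 1.438
endloop
endfacet
facet normal -0.852 0.093 -0.516
outer loop
vertex -0.427 0.67 1.408
vertex -0.497 0.194 1.438
vertex -1.602 0.722 3.359
endloop
endfacet
facet normal 0.705 -0.146 -0.694
outer loop
vertex -0.497 0.194 1.438
vertex -0.058 0.398 1.841
vertex -0.31 -0.162 1.703
endloop
endfacet
facet normal -0.755 -0.598 -0.270
outer loop
vertex -0.497 0.194 1.438
vertex -0.31 -0.162 1.703
vertex -1.602 0.722 3.359
endloop
endfacet
facet normal 0.707 -0.147 -0.692
outer loop
vertex -0.31 -0.162 1.703
vertex -0.058 0.398 1.841
vertex 0.024 -0.19 2.05
endloop
endfacet
facet normal -0.323 -0.916 0.237
outer loop
vertex -0.31 -0.162 1.703
vertex 0.024 -0.19 2.05
vertex -1.602 0.722 3.359
endloop
endfacet
facet normal 0.704 -0.149 -0.695
outer loop
vertex 0.024 -0.19 2.05
vertex -0.058 0.398 1.841
vertex 0.311 0.127 2.273
endloop
endfacet
facet normal 0.194 -0.676 0.711
outer loop
vertex 0.024 -0.19 2.05
vertex 0.311 0.127 2.273
vertex -1.602 0.722 3.359
endloop
endfacet

endsolid
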